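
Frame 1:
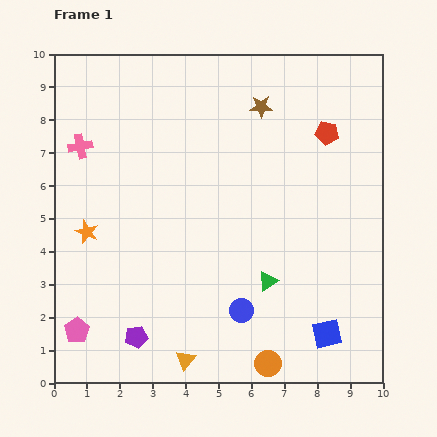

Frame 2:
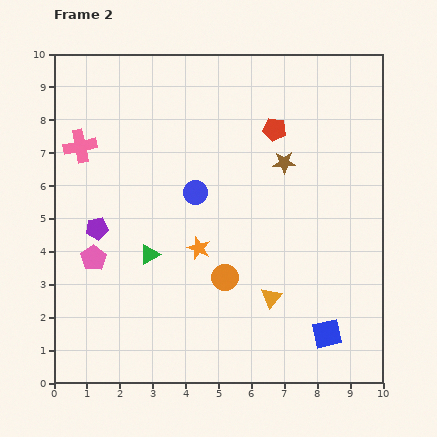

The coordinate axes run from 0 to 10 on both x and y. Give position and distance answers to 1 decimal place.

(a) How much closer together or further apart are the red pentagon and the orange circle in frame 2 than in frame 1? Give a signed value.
-2.5

Distance in frame 1: 7.2. Distance in frame 2: 4.7.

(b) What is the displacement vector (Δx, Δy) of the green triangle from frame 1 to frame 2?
(-3.6, 0.8)

The green triangle was at (6.5, 3.1) in frame 1 and (2.9, 3.9) in frame 2.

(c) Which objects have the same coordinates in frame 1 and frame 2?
the blue square, the pink cross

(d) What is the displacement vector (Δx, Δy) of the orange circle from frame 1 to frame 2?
(-1.3, 2.6)

The orange circle was at (6.5, 0.6) in frame 1 and (5.2, 3.2) in frame 2.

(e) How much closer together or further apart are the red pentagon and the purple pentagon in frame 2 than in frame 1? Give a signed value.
-2.3

Distance in frame 1: 8.5. Distance in frame 2: 6.2.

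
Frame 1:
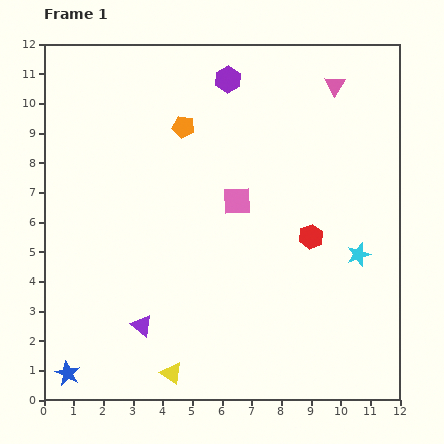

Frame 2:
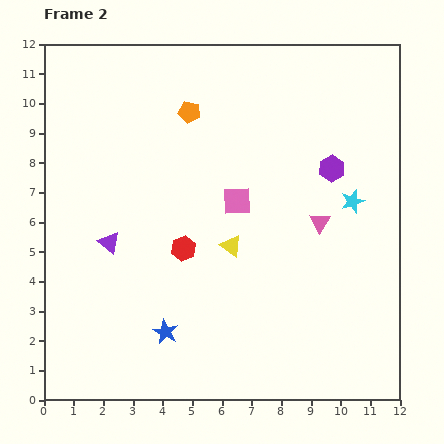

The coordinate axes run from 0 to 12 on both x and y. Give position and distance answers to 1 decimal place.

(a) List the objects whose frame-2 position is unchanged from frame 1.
the pink square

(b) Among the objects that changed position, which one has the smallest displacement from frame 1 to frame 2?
the orange pentagon

(moved 0.5)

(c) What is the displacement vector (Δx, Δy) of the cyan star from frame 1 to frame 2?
(-0.2, 1.8)

The cyan star was at (10.6, 4.9) in frame 1 and (10.4, 6.7) in frame 2.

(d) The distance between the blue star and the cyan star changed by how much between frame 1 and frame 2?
-2.9

Distance in frame 1: 10.6. Distance in frame 2: 7.7.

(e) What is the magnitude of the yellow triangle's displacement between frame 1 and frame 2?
4.7

The yellow triangle moved from (4.3, 0.9) to (6.3, 5.2), a distance of √(2.0² + 4.3²) ≈ 4.7.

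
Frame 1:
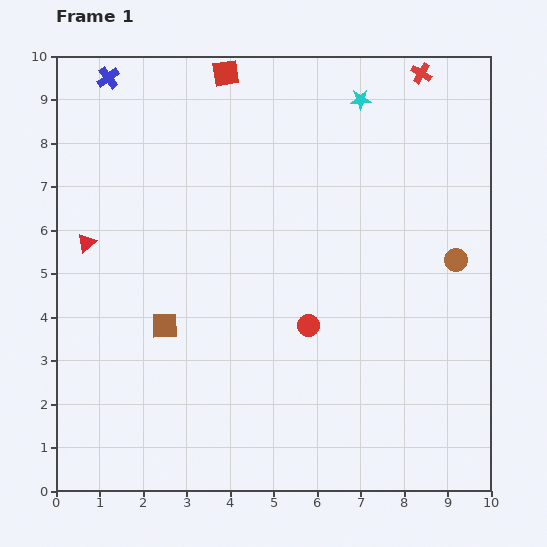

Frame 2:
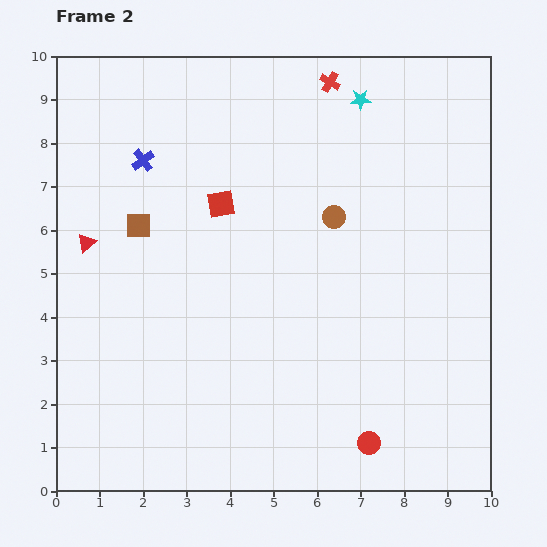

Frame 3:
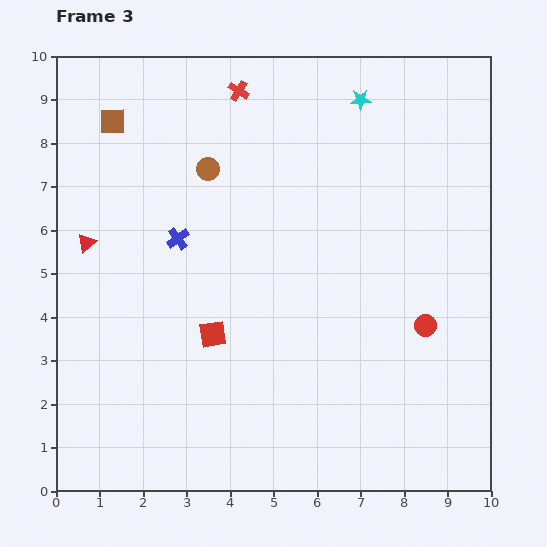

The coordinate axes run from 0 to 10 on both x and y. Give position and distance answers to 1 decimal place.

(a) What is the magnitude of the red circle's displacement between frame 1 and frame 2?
3.0

The red circle moved from (5.8, 3.8) to (7.2, 1.1), a distance of √(1.4² + 2.7²) ≈ 3.0.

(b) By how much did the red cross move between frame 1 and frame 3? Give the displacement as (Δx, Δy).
(-4.2, -0.4)

The red cross was at (8.4, 9.6) in frame 1 and (4.2, 9.2) in frame 3.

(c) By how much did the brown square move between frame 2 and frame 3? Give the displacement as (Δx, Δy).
(-0.6, 2.4)

The brown square was at (1.9, 6.1) in frame 2 and (1.3, 8.5) in frame 3.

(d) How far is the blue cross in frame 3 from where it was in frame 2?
2.0

The blue cross moved from (2.0, 7.6) to (2.8, 5.8), a distance of √(0.8² + 1.8²) ≈ 2.0.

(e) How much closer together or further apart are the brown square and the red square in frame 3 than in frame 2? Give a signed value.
+3.4

Distance in frame 2: 2.0. Distance in frame 3: 5.4.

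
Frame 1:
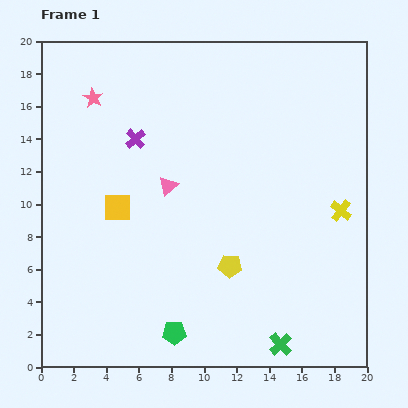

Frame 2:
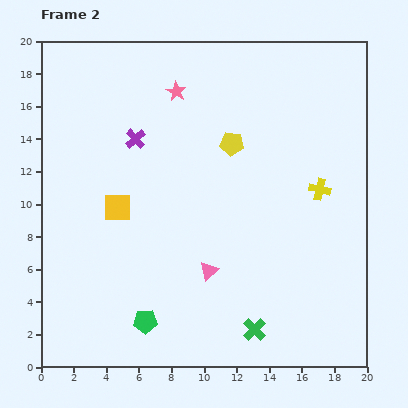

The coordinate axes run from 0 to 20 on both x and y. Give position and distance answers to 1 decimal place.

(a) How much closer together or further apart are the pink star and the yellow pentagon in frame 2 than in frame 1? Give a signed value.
-8.6

Distance in frame 1: 13.3. Distance in frame 2: 4.7.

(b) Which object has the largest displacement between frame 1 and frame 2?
the yellow pentagon

(moved 7.5; next 5.8)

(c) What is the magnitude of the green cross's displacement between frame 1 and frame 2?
1.8

The green cross moved from (14.7, 1.4) to (13.1, 2.3), a distance of √(1.6² + 0.9²) ≈ 1.8.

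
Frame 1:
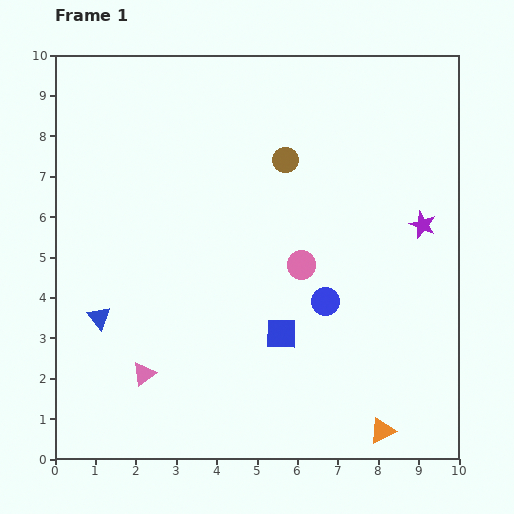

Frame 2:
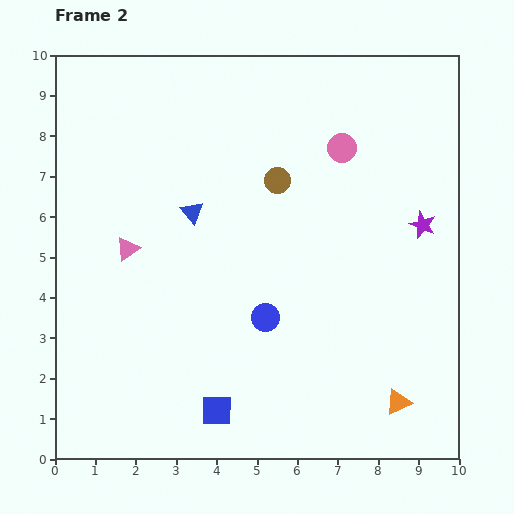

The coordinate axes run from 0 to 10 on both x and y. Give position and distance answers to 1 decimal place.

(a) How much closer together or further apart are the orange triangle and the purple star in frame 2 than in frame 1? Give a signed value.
-0.8

Distance in frame 1: 5.2. Distance in frame 2: 4.4.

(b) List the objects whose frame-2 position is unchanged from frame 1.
the purple star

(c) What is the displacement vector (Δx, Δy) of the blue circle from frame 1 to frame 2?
(-1.5, -0.4)

The blue circle was at (6.7, 3.9) in frame 1 and (5.2, 3.5) in frame 2.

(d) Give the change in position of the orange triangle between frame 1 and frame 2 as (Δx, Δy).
(0.4, 0.7)

The orange triangle was at (8.1, 0.7) in frame 1 and (8.5, 1.4) in frame 2.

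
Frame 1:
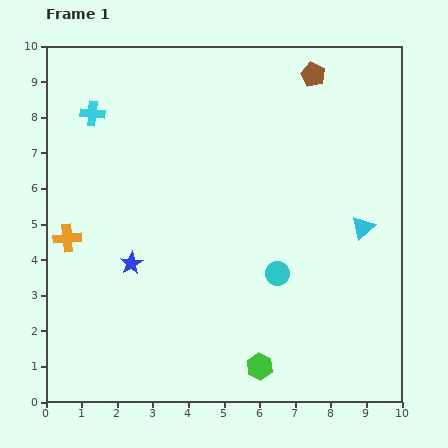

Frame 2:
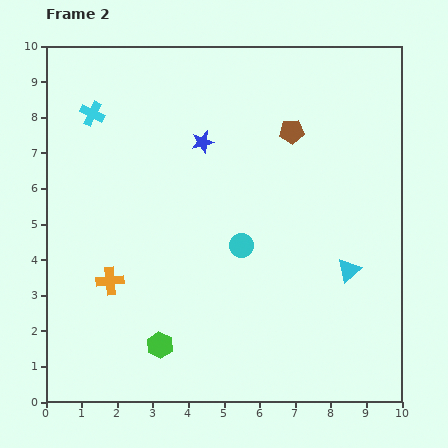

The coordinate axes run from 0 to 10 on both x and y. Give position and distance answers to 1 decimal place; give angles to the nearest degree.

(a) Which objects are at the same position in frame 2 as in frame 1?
the cyan cross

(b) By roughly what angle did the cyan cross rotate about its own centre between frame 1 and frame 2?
22° clockwise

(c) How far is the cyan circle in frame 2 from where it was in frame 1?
1.3

The cyan circle moved from (6.5, 3.6) to (5.5, 4.4), a distance of √(1.0² + 0.8²) ≈ 1.3.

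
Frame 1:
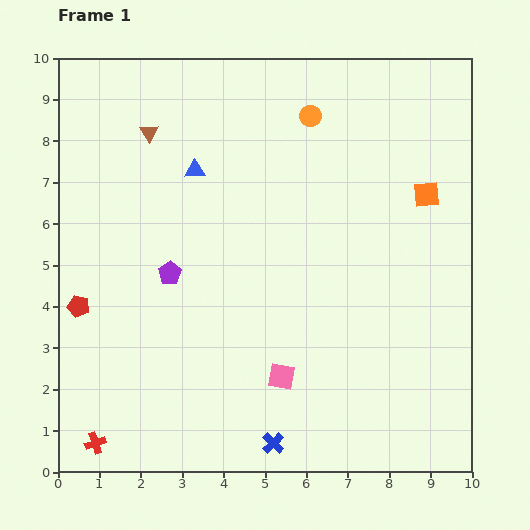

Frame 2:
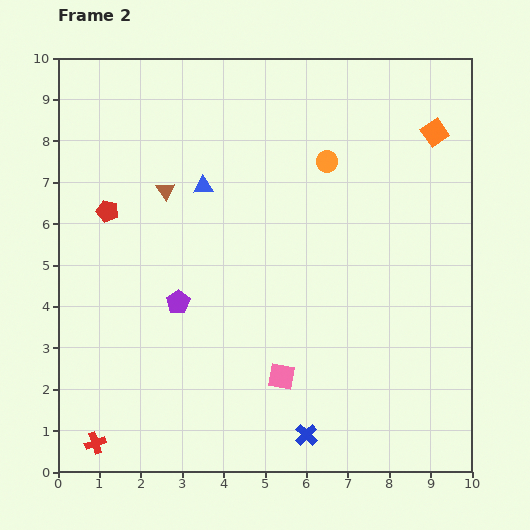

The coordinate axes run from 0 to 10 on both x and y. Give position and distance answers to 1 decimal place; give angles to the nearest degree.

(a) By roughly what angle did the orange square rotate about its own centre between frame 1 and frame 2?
29° counter-clockwise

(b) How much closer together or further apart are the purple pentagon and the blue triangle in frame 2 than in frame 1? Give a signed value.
+0.3

Distance in frame 1: 2.6. Distance in frame 2: 2.9.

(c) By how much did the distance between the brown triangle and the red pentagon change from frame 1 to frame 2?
-3.0

Distance in frame 1: 4.5. Distance in frame 2: 1.5.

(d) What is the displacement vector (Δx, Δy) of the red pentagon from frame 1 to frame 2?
(0.7, 2.3)

The red pentagon was at (0.5, 4.0) in frame 1 and (1.2, 6.3) in frame 2.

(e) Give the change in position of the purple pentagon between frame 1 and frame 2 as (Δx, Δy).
(0.2, -0.7)

The purple pentagon was at (2.7, 4.8) in frame 1 and (2.9, 4.1) in frame 2.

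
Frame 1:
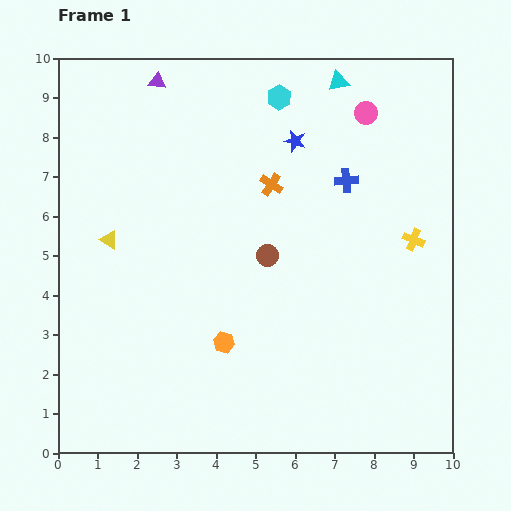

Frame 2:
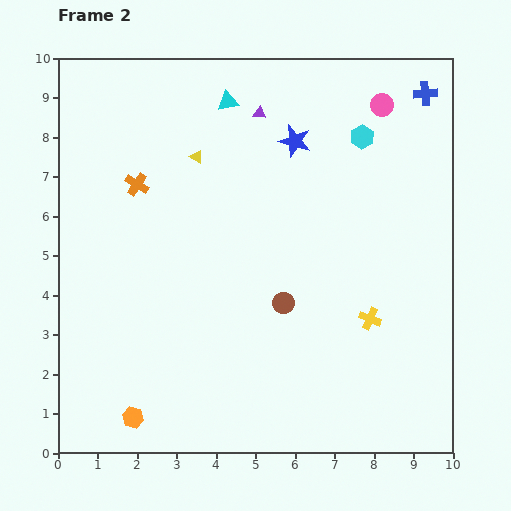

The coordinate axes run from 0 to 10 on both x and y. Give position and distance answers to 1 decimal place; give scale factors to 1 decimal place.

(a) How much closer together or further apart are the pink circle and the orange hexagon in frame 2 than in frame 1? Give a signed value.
+3.3

Distance in frame 1: 6.8. Distance in frame 2: 10.1.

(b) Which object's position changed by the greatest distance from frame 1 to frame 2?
the orange cross

(moved 3.4; next 3.0)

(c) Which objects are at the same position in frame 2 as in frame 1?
the blue star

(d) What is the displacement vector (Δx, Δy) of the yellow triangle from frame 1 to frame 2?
(2.2, 2.1)

The yellow triangle was at (1.3, 5.4) in frame 1 and (3.5, 7.5) in frame 2.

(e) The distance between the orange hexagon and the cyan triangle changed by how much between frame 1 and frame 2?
+1.2

Distance in frame 1: 7.2. Distance in frame 2: 8.4.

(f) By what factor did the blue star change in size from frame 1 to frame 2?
1.5×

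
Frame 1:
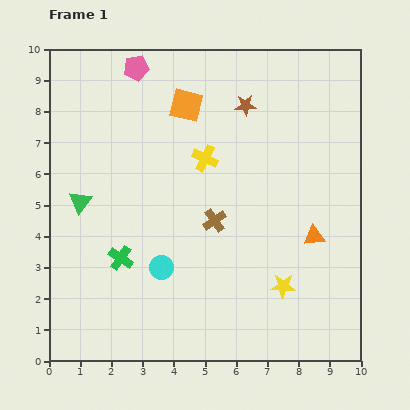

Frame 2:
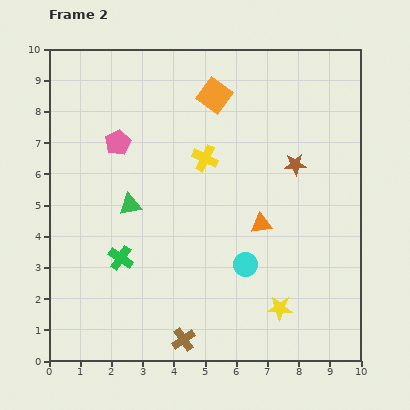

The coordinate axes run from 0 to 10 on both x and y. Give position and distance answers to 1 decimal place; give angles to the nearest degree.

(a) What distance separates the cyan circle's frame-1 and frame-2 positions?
2.7

The cyan circle moved from (3.6, 3.0) to (6.3, 3.1), a distance of √(2.7² + 0.1²) ≈ 2.7.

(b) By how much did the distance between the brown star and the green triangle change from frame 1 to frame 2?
-0.6

Distance in frame 1: 6.1. Distance in frame 2: 5.5.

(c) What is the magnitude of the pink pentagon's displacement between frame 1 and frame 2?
2.5

The pink pentagon moved from (2.8, 9.4) to (2.2, 7.0), a distance of √(0.6² + 2.4²) ≈ 2.5.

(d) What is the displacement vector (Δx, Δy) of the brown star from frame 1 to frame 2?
(1.6, -1.9)

The brown star was at (6.3, 8.2) in frame 1 and (7.9, 6.3) in frame 2.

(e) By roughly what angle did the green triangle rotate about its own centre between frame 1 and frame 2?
42° clockwise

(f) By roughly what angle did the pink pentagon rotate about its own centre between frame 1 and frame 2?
19° counter-clockwise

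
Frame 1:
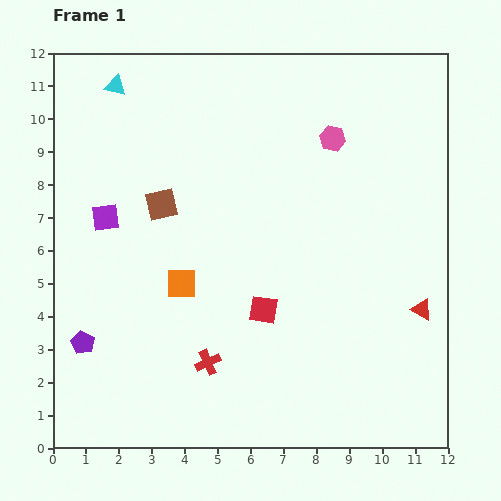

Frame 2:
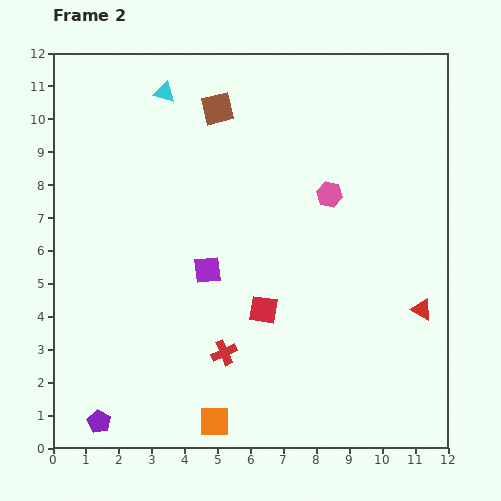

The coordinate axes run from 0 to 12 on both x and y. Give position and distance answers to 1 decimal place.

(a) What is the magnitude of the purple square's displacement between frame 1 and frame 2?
3.5

The purple square moved from (1.6, 7.0) to (4.7, 5.4), a distance of √(3.1² + 1.6²) ≈ 3.5.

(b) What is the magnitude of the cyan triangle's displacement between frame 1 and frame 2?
1.5

The cyan triangle moved from (1.9, 11.0) to (3.4, 10.8), a distance of √(1.5² + 0.2²) ≈ 1.5.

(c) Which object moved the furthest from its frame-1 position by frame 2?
the orange square

(moved 4.3; next 3.5)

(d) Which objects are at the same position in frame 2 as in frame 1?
the red square, the red triangle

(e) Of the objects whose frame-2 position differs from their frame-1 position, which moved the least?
the red cross

(moved 0.6)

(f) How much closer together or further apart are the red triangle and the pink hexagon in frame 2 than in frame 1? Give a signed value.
-1.4

Distance in frame 1: 5.9. Distance in frame 2: 4.5.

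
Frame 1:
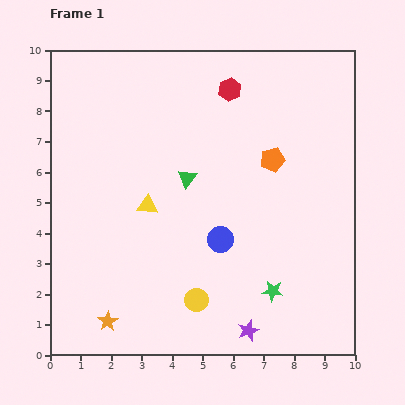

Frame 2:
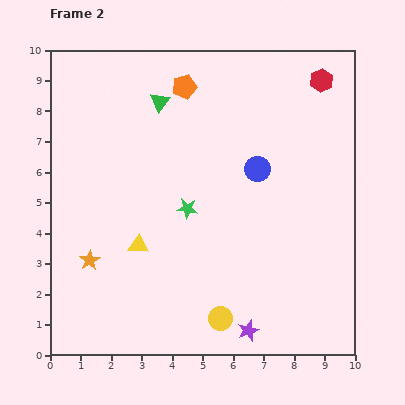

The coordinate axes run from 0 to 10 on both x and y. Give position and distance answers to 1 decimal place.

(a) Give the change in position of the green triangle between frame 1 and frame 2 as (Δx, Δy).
(-0.9, 2.5)

The green triangle was at (4.5, 5.8) in frame 1 and (3.6, 8.3) in frame 2.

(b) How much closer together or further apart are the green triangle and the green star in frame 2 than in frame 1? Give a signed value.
-1.0

Distance in frame 1: 4.6. Distance in frame 2: 3.6.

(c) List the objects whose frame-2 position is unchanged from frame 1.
the purple star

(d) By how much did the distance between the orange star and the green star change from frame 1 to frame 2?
-1.9

Distance in frame 1: 5.5. Distance in frame 2: 3.6.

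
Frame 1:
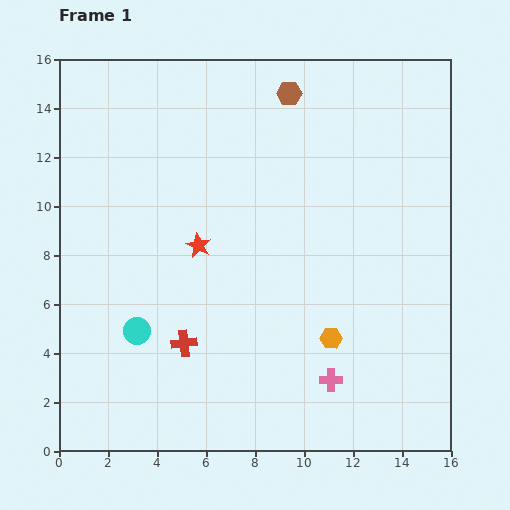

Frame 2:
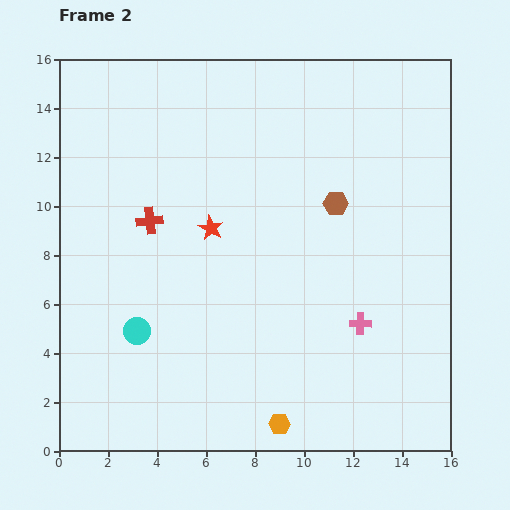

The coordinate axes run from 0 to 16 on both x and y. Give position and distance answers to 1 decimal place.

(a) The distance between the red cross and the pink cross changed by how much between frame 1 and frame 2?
+3.4

Distance in frame 1: 6.2. Distance in frame 2: 9.6.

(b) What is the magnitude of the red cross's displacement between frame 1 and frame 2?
5.2

The red cross moved from (5.1, 4.4) to (3.7, 9.4), a distance of √(1.4² + 5.0²) ≈ 5.2.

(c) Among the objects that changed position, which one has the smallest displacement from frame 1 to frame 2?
the red star

(moved 0.9)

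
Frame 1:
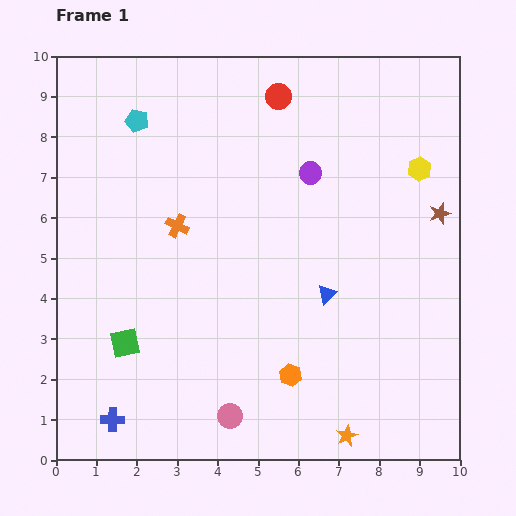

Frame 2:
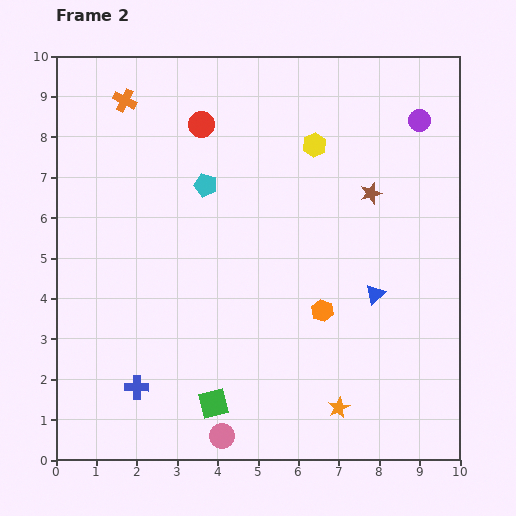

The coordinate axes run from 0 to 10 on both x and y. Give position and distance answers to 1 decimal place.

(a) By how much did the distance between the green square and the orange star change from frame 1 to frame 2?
-2.9

Distance in frame 1: 6.0. Distance in frame 2: 3.1.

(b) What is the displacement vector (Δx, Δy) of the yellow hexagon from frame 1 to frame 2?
(-2.6, 0.6)

The yellow hexagon was at (9.0, 7.2) in frame 1 and (6.4, 7.8) in frame 2.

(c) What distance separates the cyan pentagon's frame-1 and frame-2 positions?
2.3

The cyan pentagon moved from (2.0, 8.4) to (3.7, 6.8), a distance of √(1.7² + 1.6²) ≈ 2.3.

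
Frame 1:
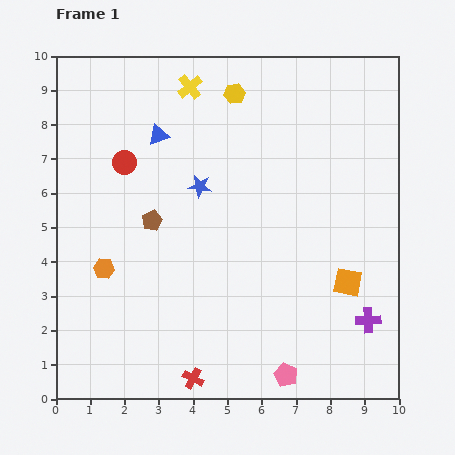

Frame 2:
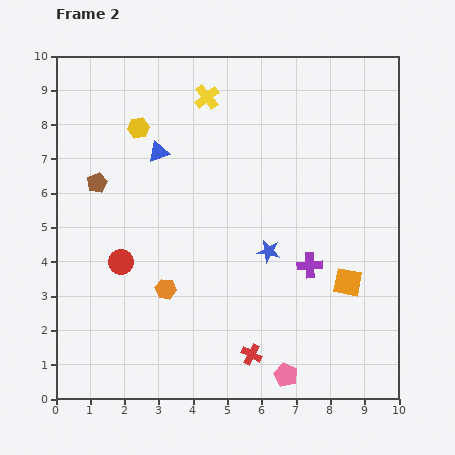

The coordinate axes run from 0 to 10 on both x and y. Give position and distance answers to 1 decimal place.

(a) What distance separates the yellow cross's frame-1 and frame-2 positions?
0.6

The yellow cross moved from (3.9, 9.1) to (4.4, 8.8), a distance of √(0.5² + 0.3²) ≈ 0.6.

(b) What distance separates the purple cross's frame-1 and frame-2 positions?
2.3

The purple cross moved from (9.1, 2.3) to (7.4, 3.9), a distance of √(1.7² + 1.6²) ≈ 2.3.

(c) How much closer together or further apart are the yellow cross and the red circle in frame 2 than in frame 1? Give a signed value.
+2.5

Distance in frame 1: 2.9. Distance in frame 2: 5.4.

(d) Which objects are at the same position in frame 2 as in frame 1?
the orange square, the pink pentagon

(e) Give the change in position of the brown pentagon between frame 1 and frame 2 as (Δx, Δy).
(-1.6, 1.1)

The brown pentagon was at (2.8, 5.2) in frame 1 and (1.2, 6.3) in frame 2.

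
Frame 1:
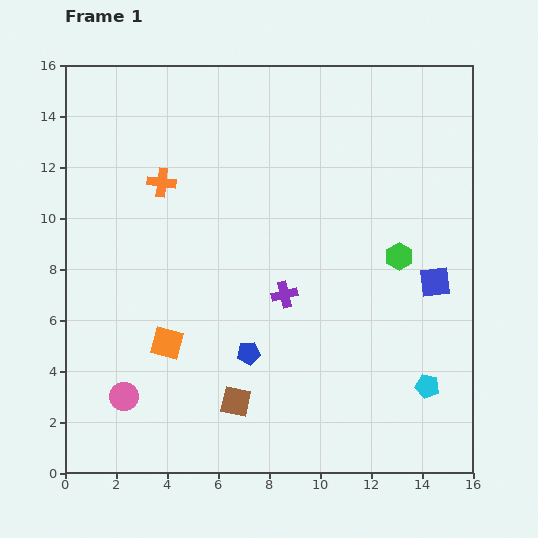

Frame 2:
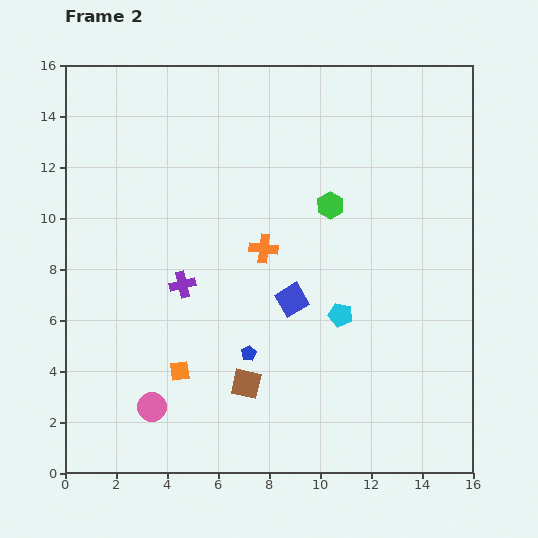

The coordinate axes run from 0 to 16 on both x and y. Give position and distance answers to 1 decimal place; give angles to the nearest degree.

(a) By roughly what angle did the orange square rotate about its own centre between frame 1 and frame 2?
22° counter-clockwise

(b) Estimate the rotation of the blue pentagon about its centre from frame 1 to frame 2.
23° counter-clockwise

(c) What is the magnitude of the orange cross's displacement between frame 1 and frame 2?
4.8

The orange cross moved from (3.8, 11.4) to (7.8, 8.8), a distance of √(4.0² + 2.6²) ≈ 4.8.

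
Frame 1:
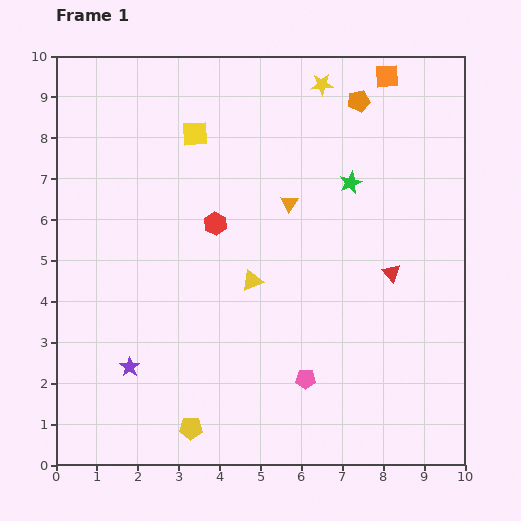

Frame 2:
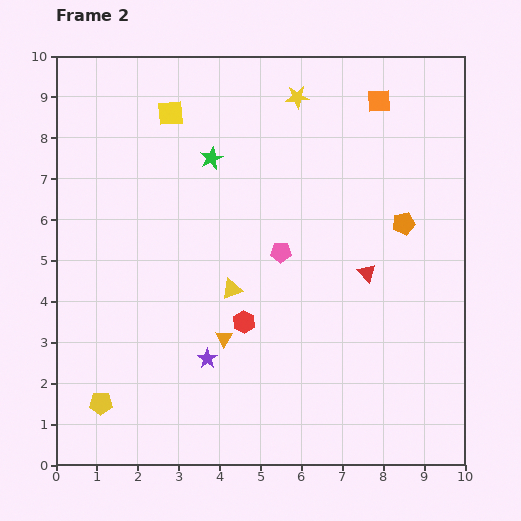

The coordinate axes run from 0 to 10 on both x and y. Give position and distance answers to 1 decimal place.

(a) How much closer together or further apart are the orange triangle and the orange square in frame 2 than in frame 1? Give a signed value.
+3.0

Distance in frame 1: 3.9. Distance in frame 2: 6.9.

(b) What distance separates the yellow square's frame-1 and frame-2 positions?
0.8

The yellow square moved from (3.4, 8.1) to (2.8, 8.6), a distance of √(0.6² + 0.5²) ≈ 0.8.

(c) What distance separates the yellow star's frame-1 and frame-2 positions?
0.7

The yellow star moved from (6.5, 9.3) to (5.9, 9.0), a distance of √(0.6² + 0.3²) ≈ 0.7.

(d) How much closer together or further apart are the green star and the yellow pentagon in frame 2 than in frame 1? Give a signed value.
-0.6

Distance in frame 1: 7.2. Distance in frame 2: 6.6.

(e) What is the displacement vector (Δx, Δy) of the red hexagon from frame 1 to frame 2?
(0.7, -2.4)

The red hexagon was at (3.9, 5.9) in frame 1 and (4.6, 3.5) in frame 2.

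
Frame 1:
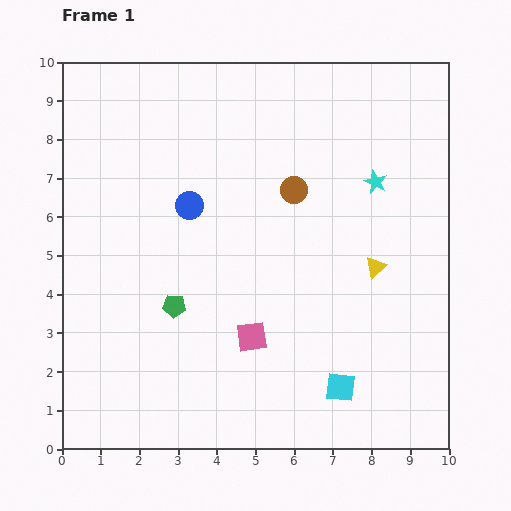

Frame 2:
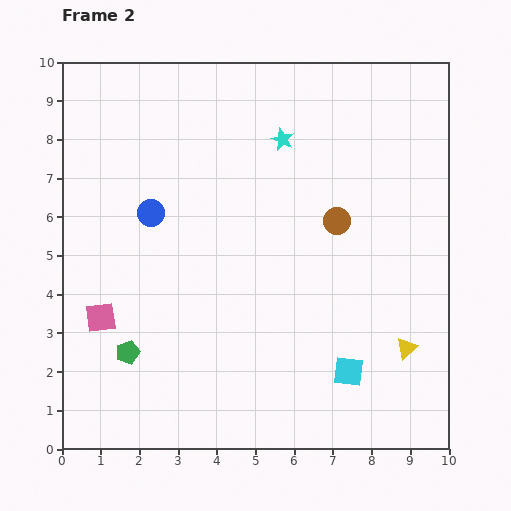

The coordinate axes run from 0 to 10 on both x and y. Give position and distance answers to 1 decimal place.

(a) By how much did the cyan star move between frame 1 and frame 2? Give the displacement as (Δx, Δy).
(-2.4, 1.1)

The cyan star was at (8.1, 6.9) in frame 1 and (5.7, 8.0) in frame 2.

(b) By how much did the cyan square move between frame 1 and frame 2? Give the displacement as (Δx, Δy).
(0.2, 0.4)

The cyan square was at (7.2, 1.6) in frame 1 and (7.4, 2.0) in frame 2.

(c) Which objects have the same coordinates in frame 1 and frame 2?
none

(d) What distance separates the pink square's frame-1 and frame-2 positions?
3.9

The pink square moved from (4.9, 2.9) to (1.0, 3.4), a distance of √(3.9² + 0.5²) ≈ 3.9.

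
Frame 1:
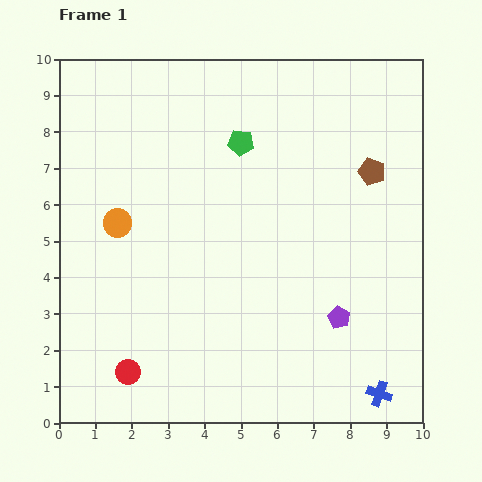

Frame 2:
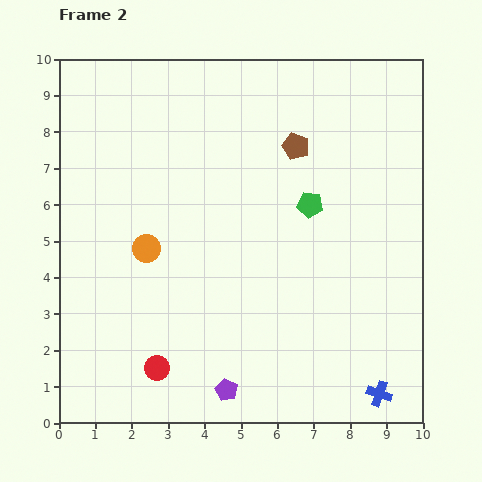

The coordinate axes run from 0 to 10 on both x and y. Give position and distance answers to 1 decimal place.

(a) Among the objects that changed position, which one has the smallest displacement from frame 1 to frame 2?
the red circle

(moved 0.8)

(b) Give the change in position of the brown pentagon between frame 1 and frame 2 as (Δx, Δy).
(-2.1, 0.7)

The brown pentagon was at (8.6, 6.9) in frame 1 and (6.5, 7.6) in frame 2.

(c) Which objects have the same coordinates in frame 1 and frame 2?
the blue cross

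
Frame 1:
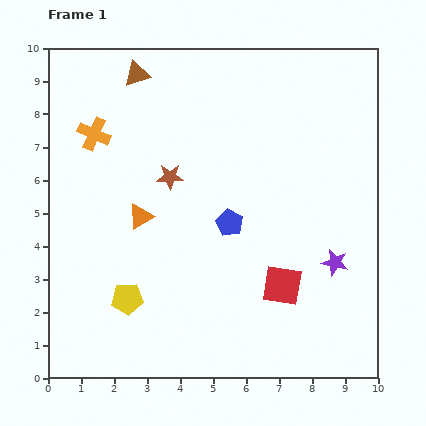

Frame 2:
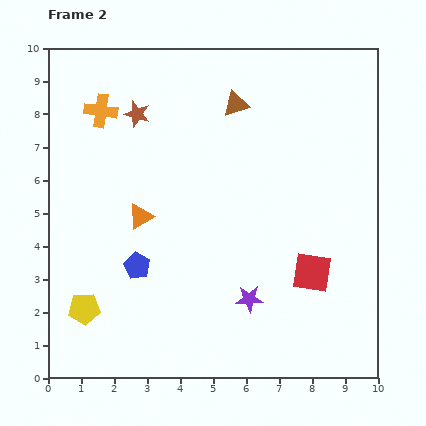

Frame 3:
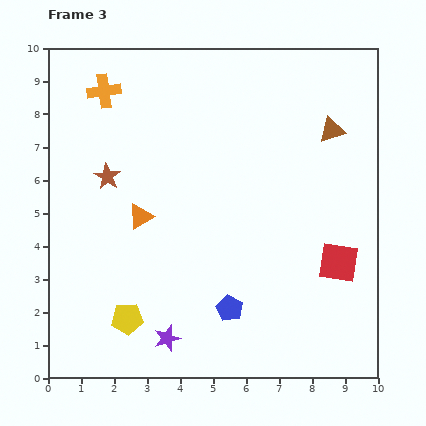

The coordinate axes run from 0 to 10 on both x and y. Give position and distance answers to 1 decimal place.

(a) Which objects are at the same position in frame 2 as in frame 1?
the orange triangle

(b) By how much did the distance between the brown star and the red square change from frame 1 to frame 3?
+2.8

Distance in frame 1: 4.7. Distance in frame 3: 7.5.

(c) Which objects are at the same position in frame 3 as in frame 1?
the orange triangle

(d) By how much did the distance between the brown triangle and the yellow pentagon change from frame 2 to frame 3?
+0.7

Distance in frame 2: 7.7. Distance in frame 3: 8.4.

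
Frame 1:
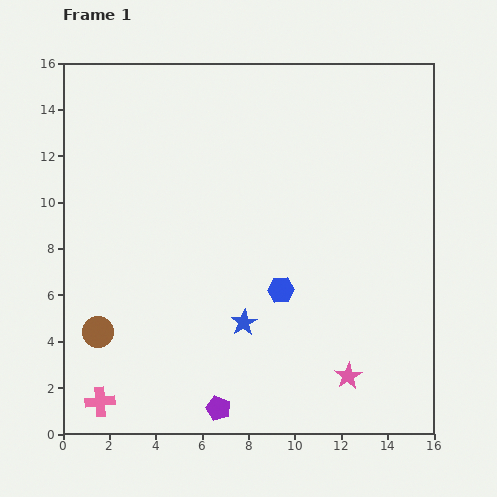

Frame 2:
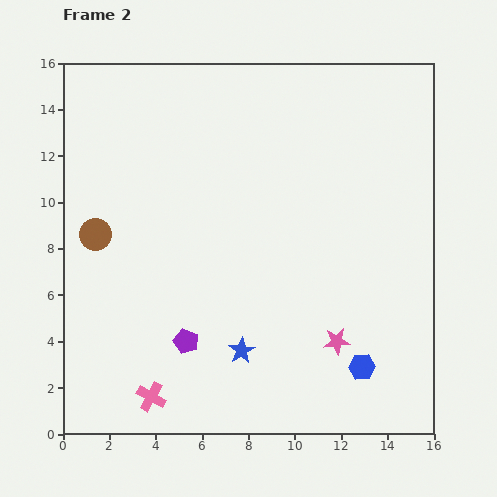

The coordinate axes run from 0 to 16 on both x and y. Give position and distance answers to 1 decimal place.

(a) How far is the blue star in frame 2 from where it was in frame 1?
1.2

The blue star moved from (7.8, 4.8) to (7.7, 3.6), a distance of √(0.1² + 1.2²) ≈ 1.2.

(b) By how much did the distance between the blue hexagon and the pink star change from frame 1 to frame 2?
-3.1

Distance in frame 1: 4.7. Distance in frame 2: 1.6.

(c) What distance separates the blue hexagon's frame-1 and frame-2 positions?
4.8

The blue hexagon moved from (9.4, 6.2) to (12.9, 2.9), a distance of √(3.5² + 3.3²) ≈ 4.8.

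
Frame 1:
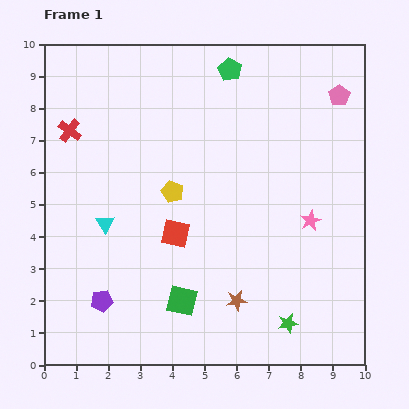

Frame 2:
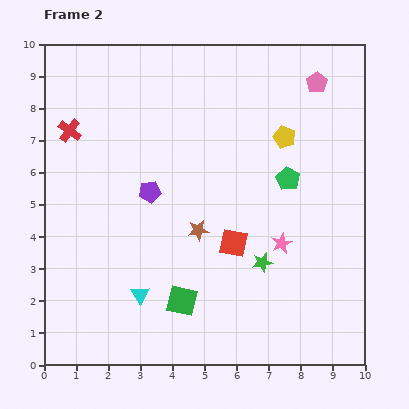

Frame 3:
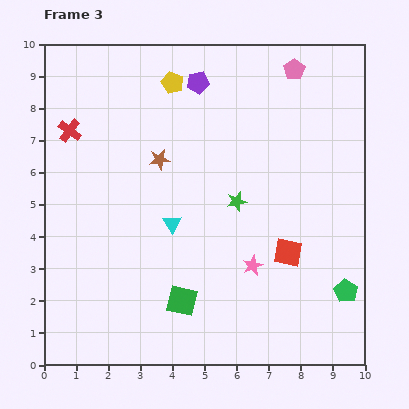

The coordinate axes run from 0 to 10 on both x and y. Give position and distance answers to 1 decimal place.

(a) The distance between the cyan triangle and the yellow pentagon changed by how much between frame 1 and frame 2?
+4.4

Distance in frame 1: 2.3. Distance in frame 2: 6.7.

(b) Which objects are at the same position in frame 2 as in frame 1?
the green square, the red cross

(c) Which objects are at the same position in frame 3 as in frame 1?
the green square, the red cross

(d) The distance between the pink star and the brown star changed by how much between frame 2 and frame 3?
+1.8

Distance in frame 2: 2.6. Distance in frame 3: 4.4.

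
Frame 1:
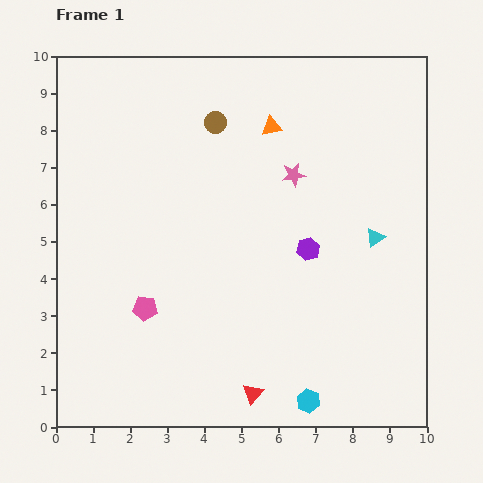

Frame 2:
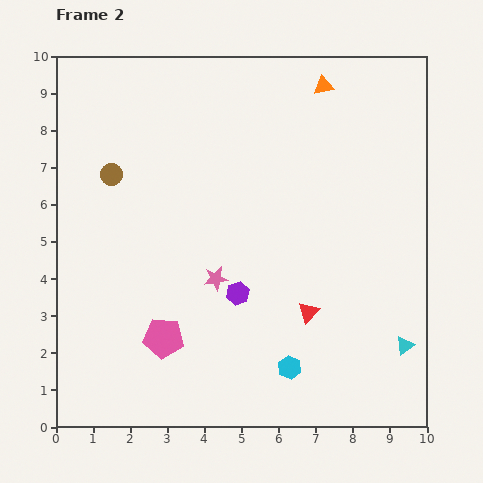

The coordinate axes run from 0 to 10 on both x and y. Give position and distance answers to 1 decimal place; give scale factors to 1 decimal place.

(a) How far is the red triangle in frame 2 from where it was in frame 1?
2.7

The red triangle moved from (5.3, 0.9) to (6.8, 3.1), a distance of √(1.5² + 2.2²) ≈ 2.7.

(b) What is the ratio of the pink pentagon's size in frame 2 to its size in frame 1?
1.6×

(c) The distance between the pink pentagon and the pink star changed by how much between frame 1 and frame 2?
-3.3

Distance in frame 1: 5.4. Distance in frame 2: 2.1.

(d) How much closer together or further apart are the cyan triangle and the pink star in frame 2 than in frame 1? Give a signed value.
+2.6

Distance in frame 1: 2.8. Distance in frame 2: 5.4.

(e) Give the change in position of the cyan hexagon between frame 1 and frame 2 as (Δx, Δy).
(-0.5, 0.9)

The cyan hexagon was at (6.8, 0.7) in frame 1 and (6.3, 1.6) in frame 2.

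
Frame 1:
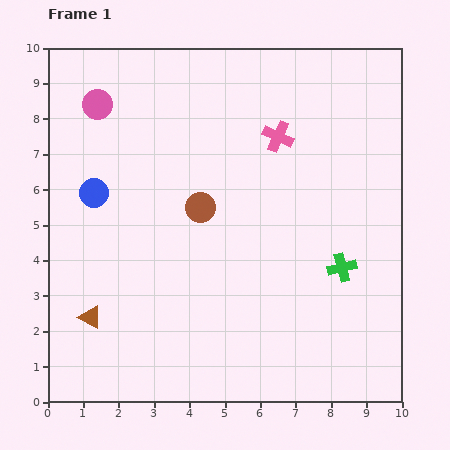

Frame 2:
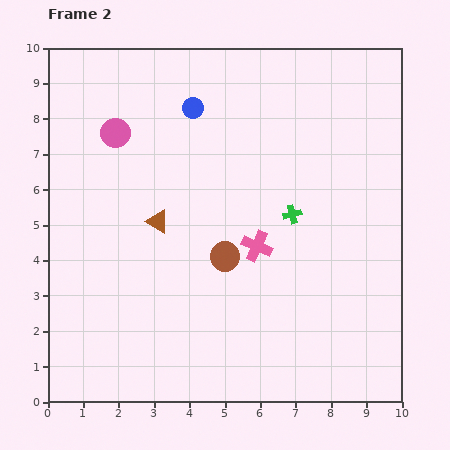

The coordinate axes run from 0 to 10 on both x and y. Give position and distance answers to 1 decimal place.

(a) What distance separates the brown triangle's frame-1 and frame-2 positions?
3.3

The brown triangle moved from (1.2, 2.4) to (3.1, 5.1), a distance of √(1.9² + 2.7²) ≈ 3.3.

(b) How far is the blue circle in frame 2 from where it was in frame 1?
3.7

The blue circle moved from (1.3, 5.9) to (4.1, 8.3), a distance of √(2.8² + 2.4²) ≈ 3.7.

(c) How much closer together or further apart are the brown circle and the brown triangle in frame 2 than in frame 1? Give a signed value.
-2.3

Distance in frame 1: 4.4. Distance in frame 2: 2.1.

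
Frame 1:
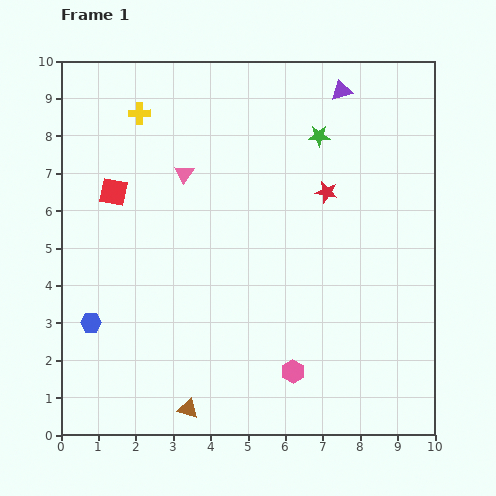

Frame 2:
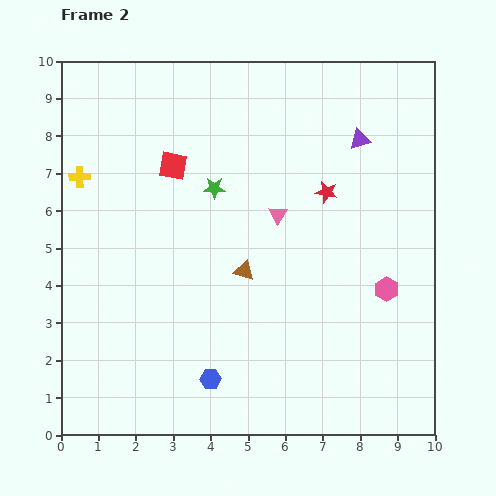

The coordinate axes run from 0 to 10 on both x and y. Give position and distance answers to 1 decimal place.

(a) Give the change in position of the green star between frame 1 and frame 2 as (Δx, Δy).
(-2.8, -1.4)

The green star was at (6.9, 8.0) in frame 1 and (4.1, 6.6) in frame 2.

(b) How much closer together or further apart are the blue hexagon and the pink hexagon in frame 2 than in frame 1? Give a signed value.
-0.3

Distance in frame 1: 5.6. Distance in frame 2: 5.3.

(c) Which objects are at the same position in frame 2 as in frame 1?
the red star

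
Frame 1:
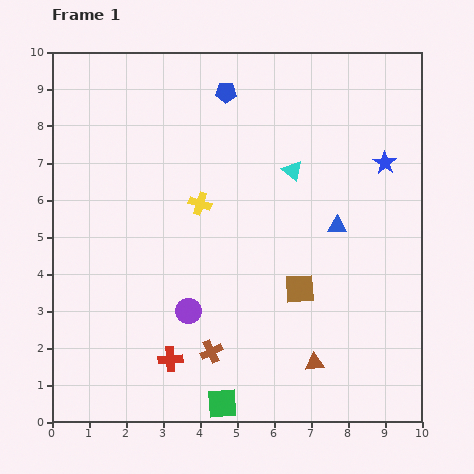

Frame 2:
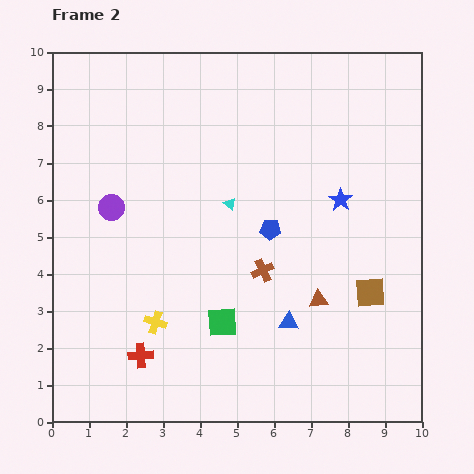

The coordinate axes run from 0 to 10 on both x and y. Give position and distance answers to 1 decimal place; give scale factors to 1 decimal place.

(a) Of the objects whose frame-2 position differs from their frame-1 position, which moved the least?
the red cross

(moved 0.8)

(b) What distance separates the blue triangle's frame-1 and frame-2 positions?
2.9

The blue triangle moved from (7.7, 5.3) to (6.4, 2.7), a distance of √(1.3² + 2.6²) ≈ 2.9.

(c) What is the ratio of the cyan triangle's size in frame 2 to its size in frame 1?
0.6×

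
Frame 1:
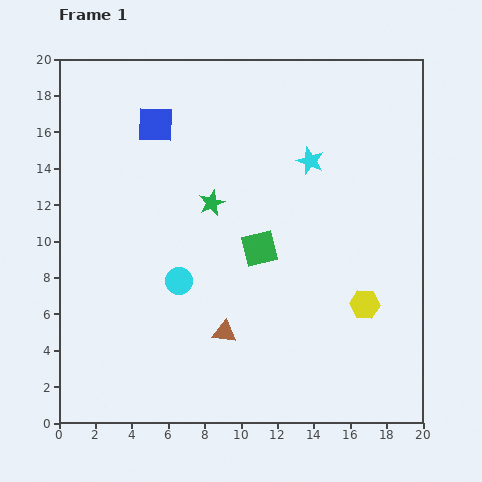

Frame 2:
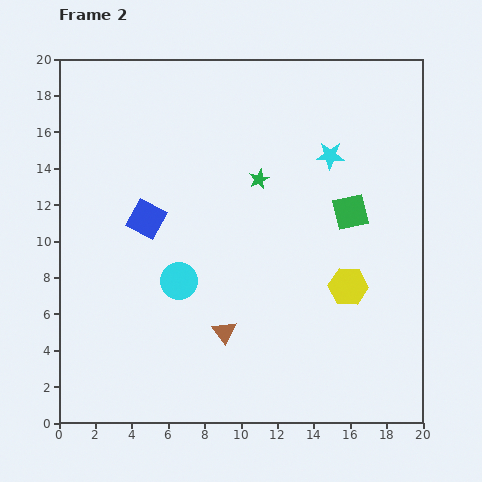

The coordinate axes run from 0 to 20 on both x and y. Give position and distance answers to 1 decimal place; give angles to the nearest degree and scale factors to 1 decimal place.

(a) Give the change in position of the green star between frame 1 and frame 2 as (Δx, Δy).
(2.6, 1.3)

The green star was at (8.4, 12.1) in frame 1 and (11.0, 13.4) in frame 2.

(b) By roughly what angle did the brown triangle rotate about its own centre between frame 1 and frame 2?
46° clockwise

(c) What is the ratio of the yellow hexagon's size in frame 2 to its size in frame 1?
1.3×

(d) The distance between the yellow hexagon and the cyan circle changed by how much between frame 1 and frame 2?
-1.0

Distance in frame 1: 10.3. Distance in frame 2: 9.3.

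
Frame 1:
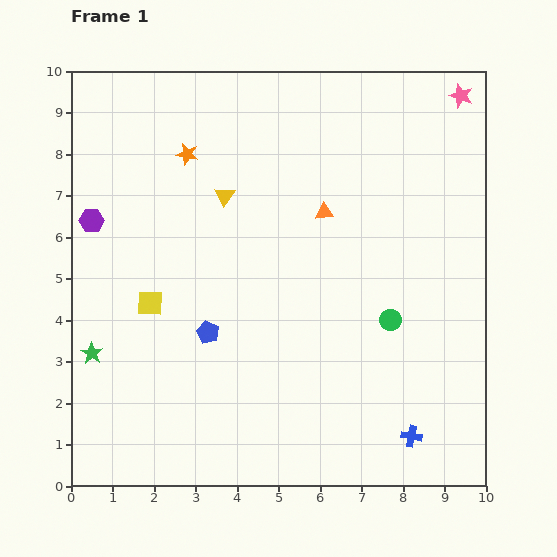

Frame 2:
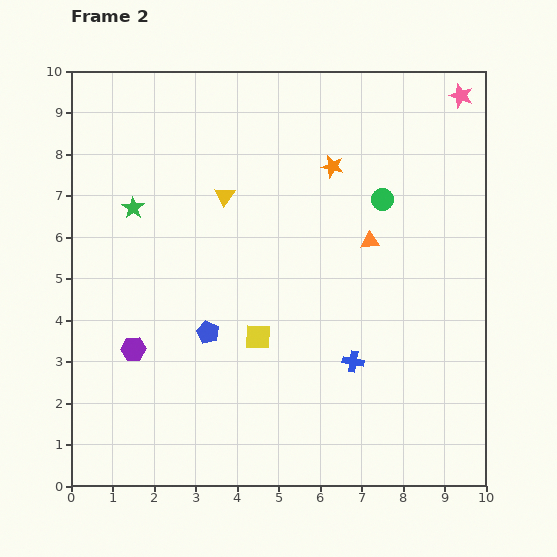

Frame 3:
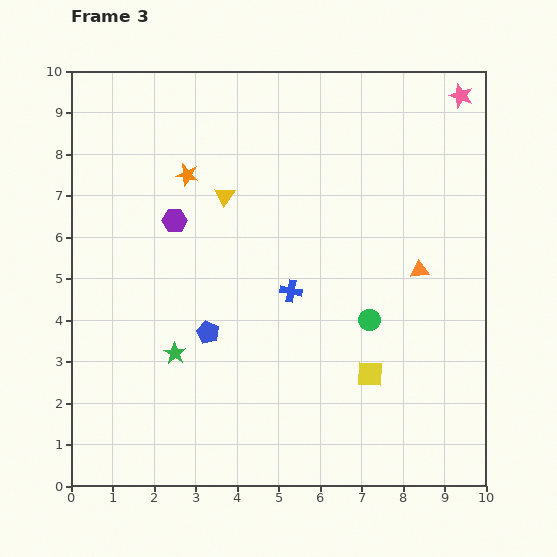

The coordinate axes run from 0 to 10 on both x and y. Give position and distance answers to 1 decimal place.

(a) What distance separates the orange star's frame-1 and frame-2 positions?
3.5

The orange star moved from (2.8, 8.0) to (6.3, 7.7), a distance of √(3.5² + 0.3²) ≈ 3.5.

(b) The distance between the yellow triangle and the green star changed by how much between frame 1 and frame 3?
-1.0

Distance in frame 1: 5.0. Distance in frame 3: 4.0.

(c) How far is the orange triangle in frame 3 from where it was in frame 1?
2.7

The orange triangle moved from (6.1, 6.6) to (8.4, 5.2), a distance of √(2.3² + 1.4²) ≈ 2.7.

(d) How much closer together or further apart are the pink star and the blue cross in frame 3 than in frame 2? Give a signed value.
-0.7

Distance in frame 2: 6.9. Distance in frame 3: 6.2.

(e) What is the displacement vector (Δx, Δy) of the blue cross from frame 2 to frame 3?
(-1.5, 1.7)

The blue cross was at (6.8, 3.0) in frame 2 and (5.3, 4.7) in frame 3.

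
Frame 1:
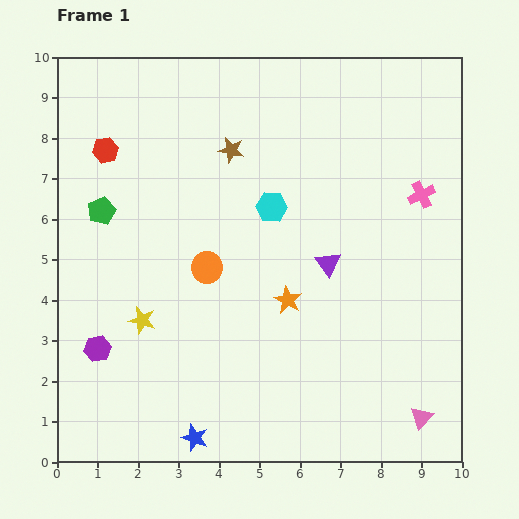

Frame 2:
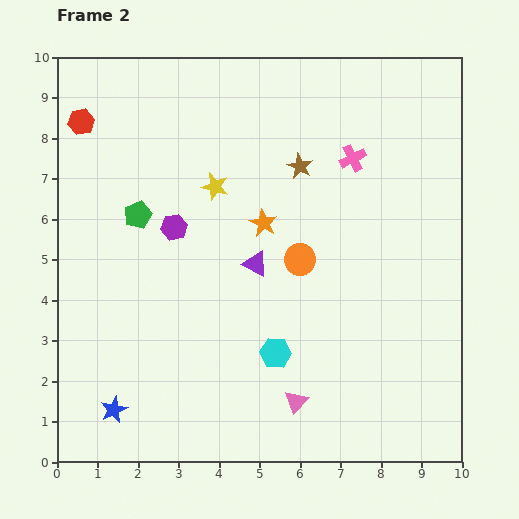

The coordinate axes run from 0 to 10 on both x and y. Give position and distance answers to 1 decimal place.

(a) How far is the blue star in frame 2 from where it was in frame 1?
2.1

The blue star moved from (3.4, 0.6) to (1.4, 1.3), a distance of √(2.0² + 0.7²) ≈ 2.1.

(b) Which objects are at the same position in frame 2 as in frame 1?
none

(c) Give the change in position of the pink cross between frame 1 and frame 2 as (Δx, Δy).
(-1.7, 0.9)

The pink cross was at (9.0, 6.6) in frame 1 and (7.3, 7.5) in frame 2.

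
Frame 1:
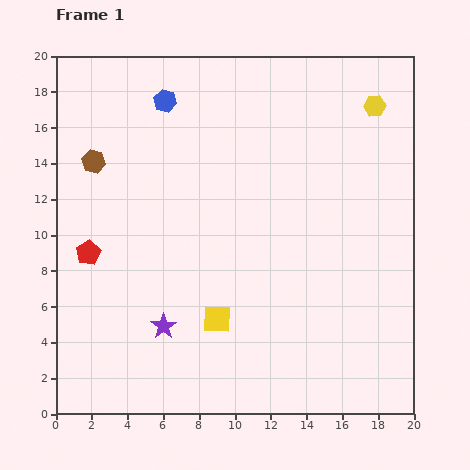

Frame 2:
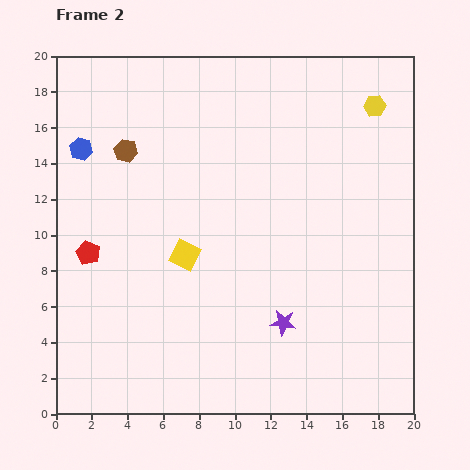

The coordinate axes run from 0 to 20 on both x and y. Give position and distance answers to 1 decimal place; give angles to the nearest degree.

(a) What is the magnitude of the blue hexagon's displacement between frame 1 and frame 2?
5.4

The blue hexagon moved from (6.1, 17.5) to (1.4, 14.8), a distance of √(4.7² + 2.7²) ≈ 5.4.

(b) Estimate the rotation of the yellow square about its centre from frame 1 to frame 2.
24° clockwise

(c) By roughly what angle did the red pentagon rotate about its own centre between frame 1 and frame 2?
17° counter-clockwise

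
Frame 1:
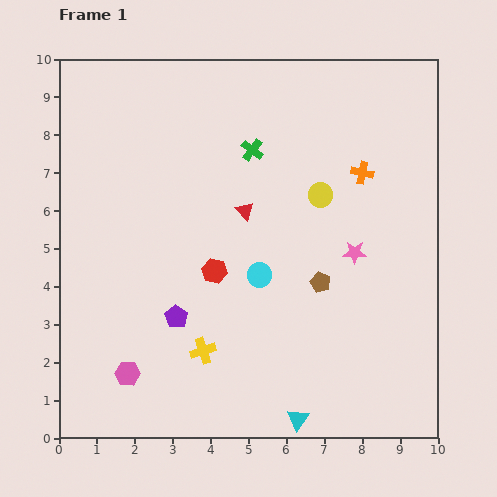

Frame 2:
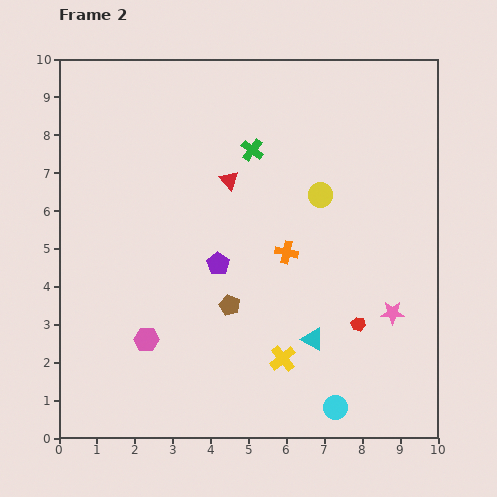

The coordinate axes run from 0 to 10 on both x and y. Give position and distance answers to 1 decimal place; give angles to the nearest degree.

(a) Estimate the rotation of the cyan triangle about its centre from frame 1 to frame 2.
39° counter-clockwise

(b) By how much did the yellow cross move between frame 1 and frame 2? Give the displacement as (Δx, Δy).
(2.1, -0.2)

The yellow cross was at (3.8, 2.3) in frame 1 and (5.9, 2.1) in frame 2.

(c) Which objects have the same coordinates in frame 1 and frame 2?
the yellow circle, the green cross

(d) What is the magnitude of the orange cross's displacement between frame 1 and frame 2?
2.9

The orange cross moved from (8.0, 7.0) to (6.0, 4.9), a distance of √(2.0² + 2.1²) ≈ 2.9.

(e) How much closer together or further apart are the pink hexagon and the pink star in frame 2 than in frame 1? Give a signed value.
-0.3

Distance in frame 1: 6.8. Distance in frame 2: 6.5.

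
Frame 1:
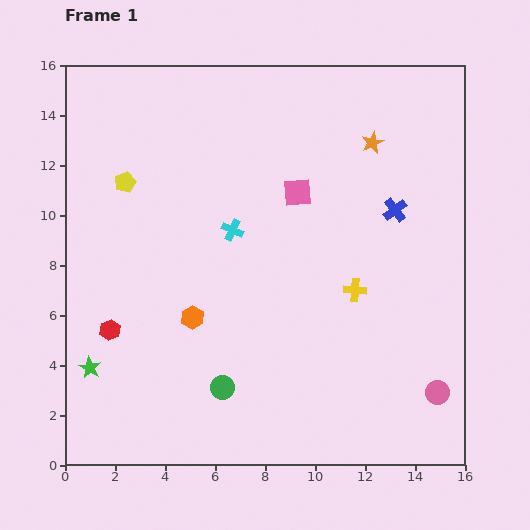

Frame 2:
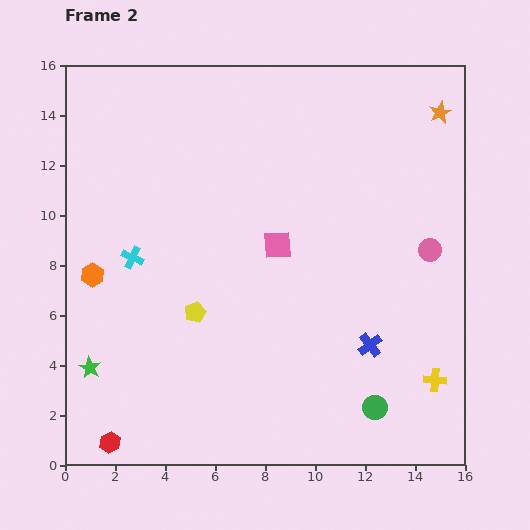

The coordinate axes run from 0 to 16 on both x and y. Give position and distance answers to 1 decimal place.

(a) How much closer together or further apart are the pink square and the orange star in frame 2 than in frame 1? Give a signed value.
+4.8

Distance in frame 1: 3.6. Distance in frame 2: 8.4.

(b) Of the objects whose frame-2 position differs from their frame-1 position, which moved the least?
the pink square

(moved 2.2)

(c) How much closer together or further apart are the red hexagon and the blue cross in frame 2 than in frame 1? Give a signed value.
-1.3

Distance in frame 1: 12.4. Distance in frame 2: 11.1.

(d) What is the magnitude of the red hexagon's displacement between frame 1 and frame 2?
4.5

The red hexagon moved from (1.8, 5.4) to (1.8, 0.9), a distance of √(0.0² + 4.5²) ≈ 4.5.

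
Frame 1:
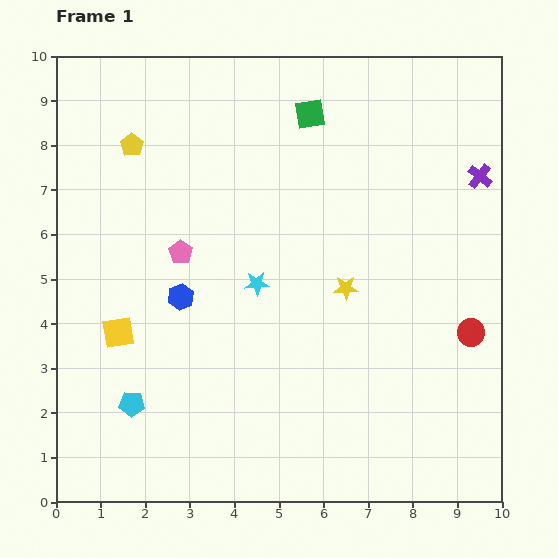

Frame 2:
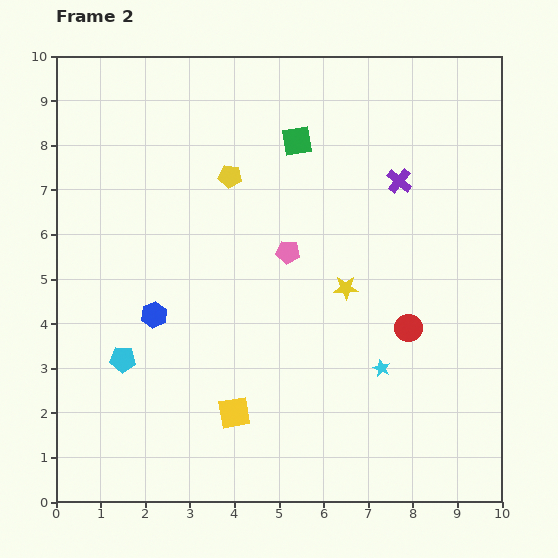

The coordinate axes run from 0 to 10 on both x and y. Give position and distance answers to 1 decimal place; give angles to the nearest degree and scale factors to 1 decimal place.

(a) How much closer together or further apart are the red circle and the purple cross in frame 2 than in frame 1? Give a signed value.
-0.2

Distance in frame 1: 3.5. Distance in frame 2: 3.3.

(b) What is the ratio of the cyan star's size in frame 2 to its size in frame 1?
0.7×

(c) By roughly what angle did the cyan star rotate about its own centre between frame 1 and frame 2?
30° clockwise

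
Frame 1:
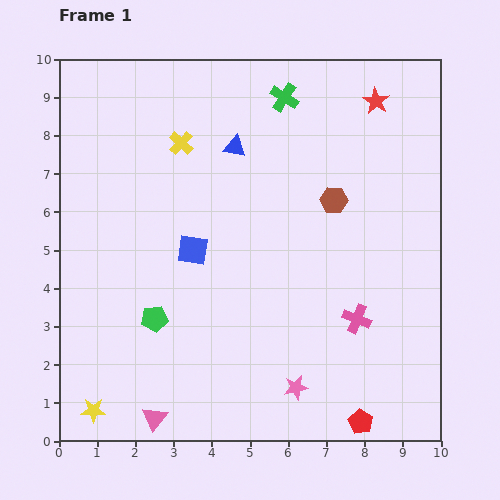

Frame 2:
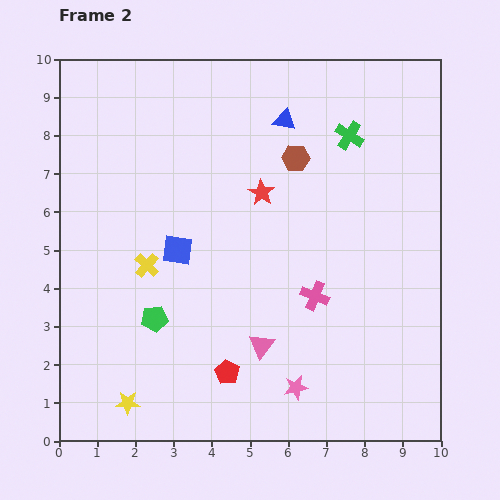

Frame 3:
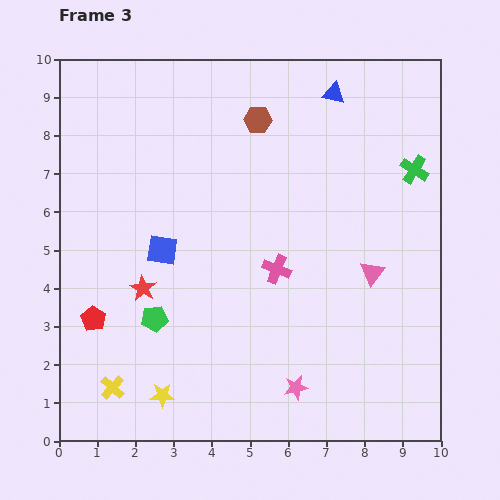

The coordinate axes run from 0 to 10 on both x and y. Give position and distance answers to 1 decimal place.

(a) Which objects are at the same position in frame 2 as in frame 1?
the pink star, the green pentagon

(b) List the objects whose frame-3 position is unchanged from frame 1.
the pink star, the green pentagon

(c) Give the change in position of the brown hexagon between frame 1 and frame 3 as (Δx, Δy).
(-2.0, 2.1)

The brown hexagon was at (7.2, 6.3) in frame 1 and (5.2, 8.4) in frame 3.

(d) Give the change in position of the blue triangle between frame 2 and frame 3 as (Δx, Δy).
(1.3, 0.7)

The blue triangle was at (5.9, 8.4) in frame 2 and (7.2, 9.1) in frame 3.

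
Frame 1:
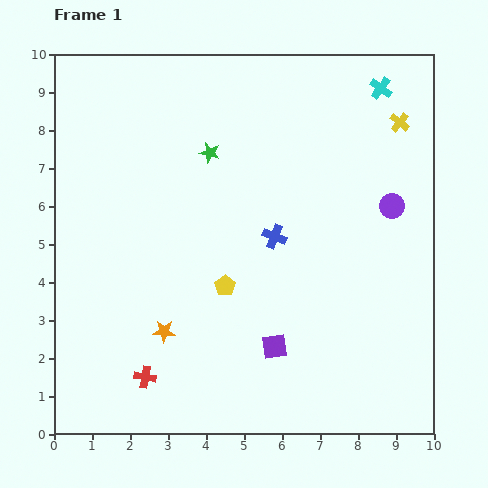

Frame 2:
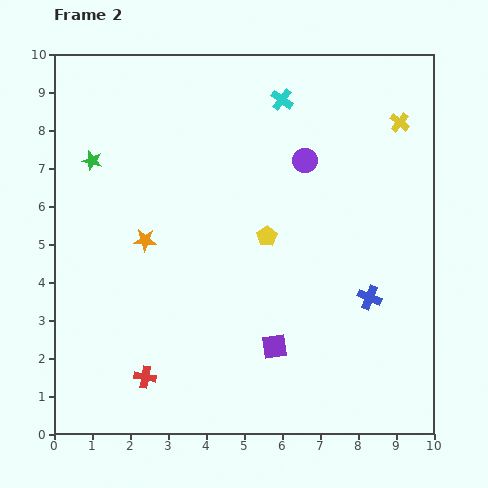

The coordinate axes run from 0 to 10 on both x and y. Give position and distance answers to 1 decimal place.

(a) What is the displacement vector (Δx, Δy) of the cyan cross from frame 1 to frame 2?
(-2.6, -0.3)

The cyan cross was at (8.6, 9.1) in frame 1 and (6.0, 8.8) in frame 2.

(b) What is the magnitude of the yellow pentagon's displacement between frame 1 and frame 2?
1.7

The yellow pentagon moved from (4.5, 3.9) to (5.6, 5.2), a distance of √(1.1² + 1.3²) ≈ 1.7.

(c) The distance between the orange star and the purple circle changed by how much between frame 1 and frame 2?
-2.1

Distance in frame 1: 6.8. Distance in frame 2: 4.7.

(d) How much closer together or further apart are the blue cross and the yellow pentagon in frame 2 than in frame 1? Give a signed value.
+1.3

Distance in frame 1: 1.8. Distance in frame 2: 3.1.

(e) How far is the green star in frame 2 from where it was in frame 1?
3.1

The green star moved from (4.1, 7.4) to (1.0, 7.2), a distance of √(3.1² + 0.2²) ≈ 3.1.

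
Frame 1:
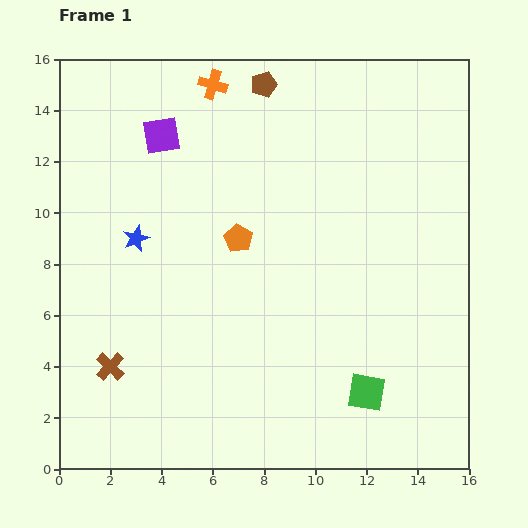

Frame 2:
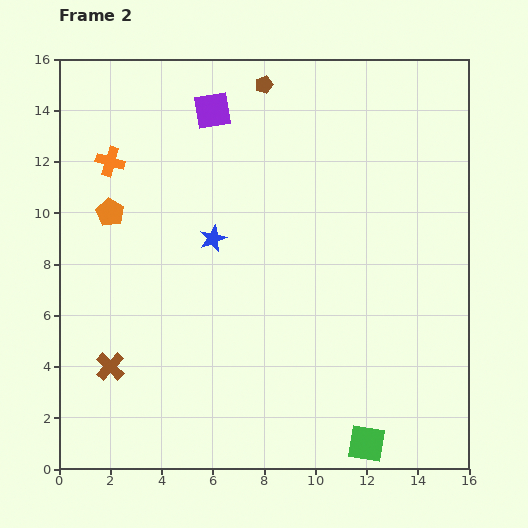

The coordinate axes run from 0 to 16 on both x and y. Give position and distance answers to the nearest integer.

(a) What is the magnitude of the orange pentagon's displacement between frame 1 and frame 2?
5

The orange pentagon moved from (7, 9) to (2, 10), a distance of √(5² + 1²) ≈ 5.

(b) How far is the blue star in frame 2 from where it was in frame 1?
3

The blue star moved from (3, 9) to (6, 9), a distance of √(3² + 0²) ≈ 3.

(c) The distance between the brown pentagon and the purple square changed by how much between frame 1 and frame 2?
-2

Distance in frame 1: 4. Distance in frame 2: 2.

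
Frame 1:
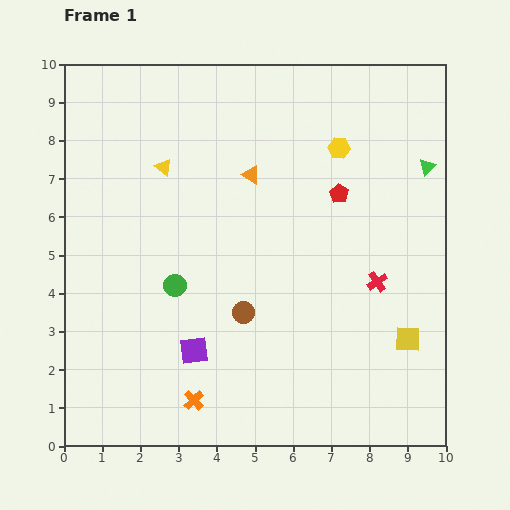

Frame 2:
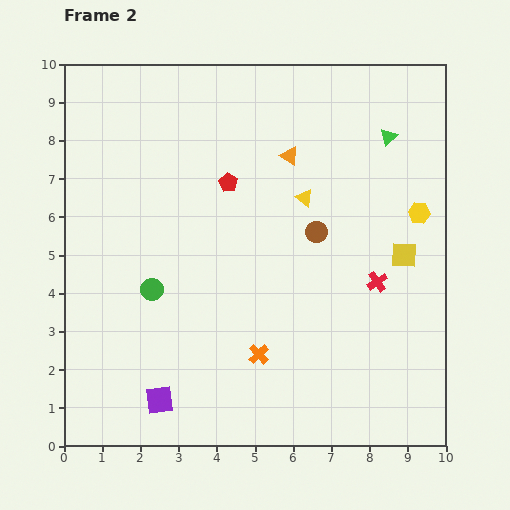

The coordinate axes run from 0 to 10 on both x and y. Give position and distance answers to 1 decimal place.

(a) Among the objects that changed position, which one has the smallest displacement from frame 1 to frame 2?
the green circle

(moved 0.6)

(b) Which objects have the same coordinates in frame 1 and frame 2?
the red cross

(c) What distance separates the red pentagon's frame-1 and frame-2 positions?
2.9

The red pentagon moved from (7.2, 6.6) to (4.3, 6.9), a distance of √(2.9² + 0.3²) ≈ 2.9.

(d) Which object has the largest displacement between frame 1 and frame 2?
the yellow triangle

(moved 3.8; next 2.9)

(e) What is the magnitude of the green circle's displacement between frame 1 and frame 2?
0.6

The green circle moved from (2.9, 4.2) to (2.3, 4.1), a distance of √(0.6² + 0.1²) ≈ 0.6.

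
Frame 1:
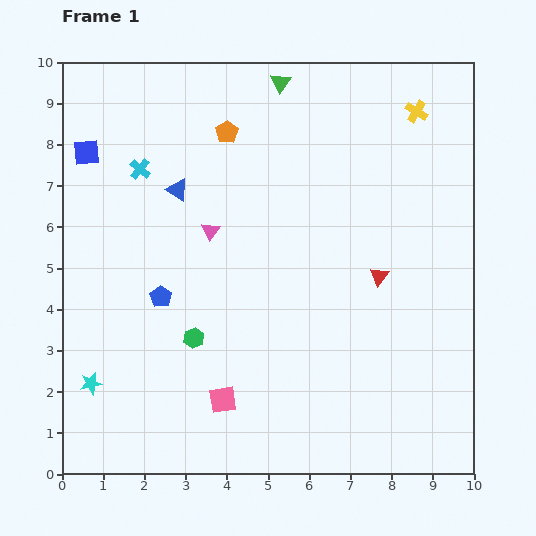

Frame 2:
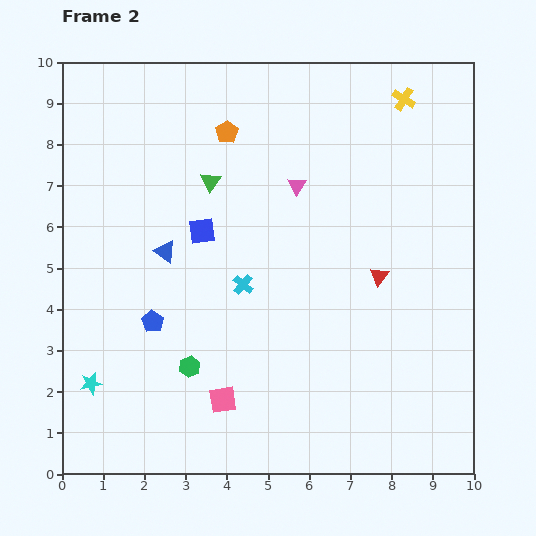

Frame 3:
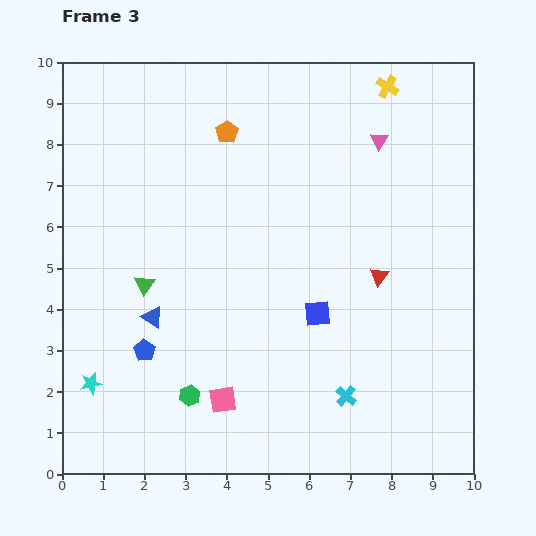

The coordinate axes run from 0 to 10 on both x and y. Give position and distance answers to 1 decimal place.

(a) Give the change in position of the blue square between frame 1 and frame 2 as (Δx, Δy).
(2.8, -1.9)

The blue square was at (0.6, 7.8) in frame 1 and (3.4, 5.9) in frame 2.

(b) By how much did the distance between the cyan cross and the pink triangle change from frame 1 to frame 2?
+0.4

Distance in frame 1: 2.3. Distance in frame 2: 2.7.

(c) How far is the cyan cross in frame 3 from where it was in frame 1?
7.4

The cyan cross moved from (1.9, 7.4) to (6.9, 1.9), a distance of √(5.0² + 5.5²) ≈ 7.4.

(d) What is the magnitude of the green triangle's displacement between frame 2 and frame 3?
3.0

The green triangle moved from (3.6, 7.1) to (2.0, 4.6), a distance of √(1.6² + 2.5²) ≈ 3.0.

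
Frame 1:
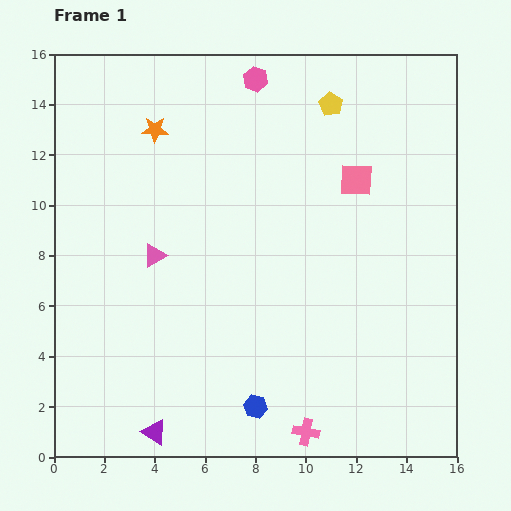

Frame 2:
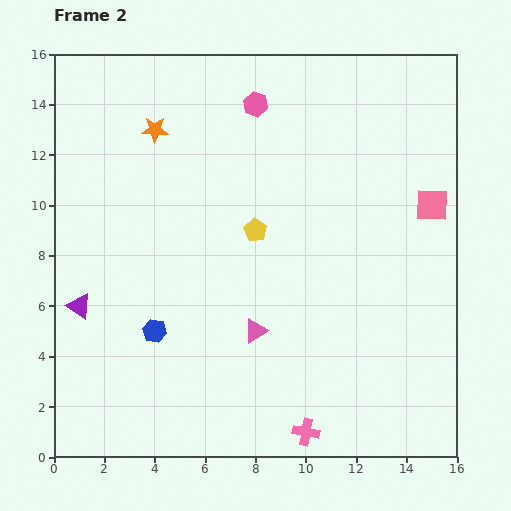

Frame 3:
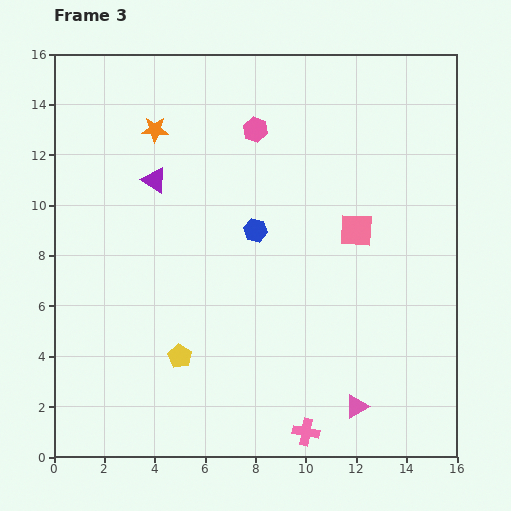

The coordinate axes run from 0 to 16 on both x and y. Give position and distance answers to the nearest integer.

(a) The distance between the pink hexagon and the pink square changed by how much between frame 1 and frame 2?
+2

Distance in frame 1: 6. Distance in frame 2: 8.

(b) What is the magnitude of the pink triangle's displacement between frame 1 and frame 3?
10

The pink triangle moved from (4, 8) to (12, 2), a distance of √(8² + 6²) ≈ 10.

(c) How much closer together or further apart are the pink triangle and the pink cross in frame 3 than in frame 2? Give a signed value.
-2

Distance in frame 2: 4. Distance in frame 3: 2.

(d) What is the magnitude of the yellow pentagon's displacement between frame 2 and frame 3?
6

The yellow pentagon moved from (8, 9) to (5, 4), a distance of √(3² + 5²) ≈ 6.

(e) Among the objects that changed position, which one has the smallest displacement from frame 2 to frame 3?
the pink hexagon

(moved 1)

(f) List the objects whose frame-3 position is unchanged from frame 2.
the pink cross, the orange star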